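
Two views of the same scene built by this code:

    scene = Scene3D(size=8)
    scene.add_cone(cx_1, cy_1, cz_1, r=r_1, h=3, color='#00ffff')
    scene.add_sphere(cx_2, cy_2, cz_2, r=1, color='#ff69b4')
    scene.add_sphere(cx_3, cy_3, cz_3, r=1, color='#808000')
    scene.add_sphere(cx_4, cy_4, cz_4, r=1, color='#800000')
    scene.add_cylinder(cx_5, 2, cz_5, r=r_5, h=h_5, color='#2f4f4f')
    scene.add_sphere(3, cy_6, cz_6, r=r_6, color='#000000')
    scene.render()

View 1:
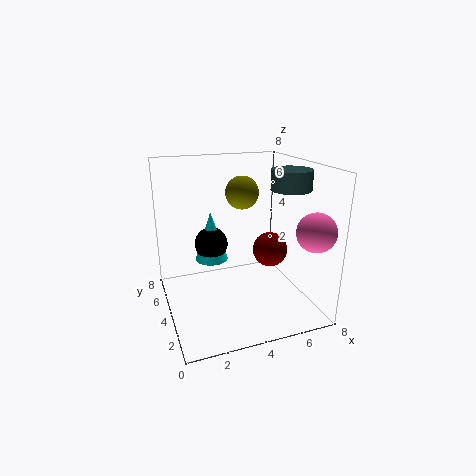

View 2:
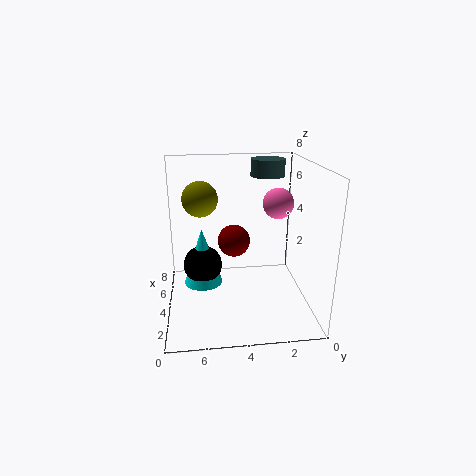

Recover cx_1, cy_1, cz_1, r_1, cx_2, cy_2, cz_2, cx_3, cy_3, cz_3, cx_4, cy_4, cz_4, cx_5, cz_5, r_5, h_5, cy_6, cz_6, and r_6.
cx_1 = 3; cy_1 = 6; cz_1 = 2; r_1 = 1; cx_2 = 7; cy_2 = 1; cz_2 = 5; cx_3 = 5; cy_3 = 6; cz_3 = 6; cx_4 = 6; cy_4 = 4; cz_4 = 3; cx_5 = 6; cz_5 = 7; r_5 = 1; h_5 = 1; cy_6 = 6; cz_6 = 3; r_6 = 1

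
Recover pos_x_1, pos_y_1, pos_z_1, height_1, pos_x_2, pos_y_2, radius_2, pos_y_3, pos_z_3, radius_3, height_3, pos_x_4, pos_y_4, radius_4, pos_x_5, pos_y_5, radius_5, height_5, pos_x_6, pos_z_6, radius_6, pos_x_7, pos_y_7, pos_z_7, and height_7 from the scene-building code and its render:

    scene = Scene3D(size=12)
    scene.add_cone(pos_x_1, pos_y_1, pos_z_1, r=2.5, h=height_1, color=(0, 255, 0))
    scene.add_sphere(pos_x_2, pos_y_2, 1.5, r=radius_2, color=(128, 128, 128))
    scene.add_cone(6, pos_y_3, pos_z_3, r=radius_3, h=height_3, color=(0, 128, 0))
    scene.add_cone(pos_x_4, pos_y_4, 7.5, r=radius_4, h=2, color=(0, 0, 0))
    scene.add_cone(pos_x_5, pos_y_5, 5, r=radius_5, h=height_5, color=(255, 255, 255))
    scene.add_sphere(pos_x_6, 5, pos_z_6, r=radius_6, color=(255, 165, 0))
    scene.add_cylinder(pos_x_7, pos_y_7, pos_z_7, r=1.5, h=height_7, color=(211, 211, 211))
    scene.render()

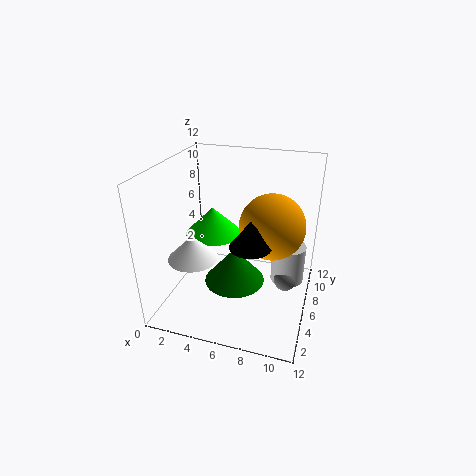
pos_x_1 = 3, pos_y_1 = 8, pos_z_1 = 5, height_1 = 2.5, pos_x_2 = 10, pos_y_2 = 7.5, radius_2 = 1, pos_y_3 = 5, pos_z_3 = 2.5, radius_3 = 2.5, height_3 = 3, pos_x_4 = 8, pos_y_4 = 2.5, radius_4 = 1.5, pos_x_5 = 3, pos_y_5 = 3.5, radius_5 = 2, height_5 = 2, pos_x_6 = 9, pos_z_6 = 8, radius_6 = 2.5, pos_x_7 = 10, pos_y_7 = 8.5, pos_z_7 = 1, height_7 = 3.5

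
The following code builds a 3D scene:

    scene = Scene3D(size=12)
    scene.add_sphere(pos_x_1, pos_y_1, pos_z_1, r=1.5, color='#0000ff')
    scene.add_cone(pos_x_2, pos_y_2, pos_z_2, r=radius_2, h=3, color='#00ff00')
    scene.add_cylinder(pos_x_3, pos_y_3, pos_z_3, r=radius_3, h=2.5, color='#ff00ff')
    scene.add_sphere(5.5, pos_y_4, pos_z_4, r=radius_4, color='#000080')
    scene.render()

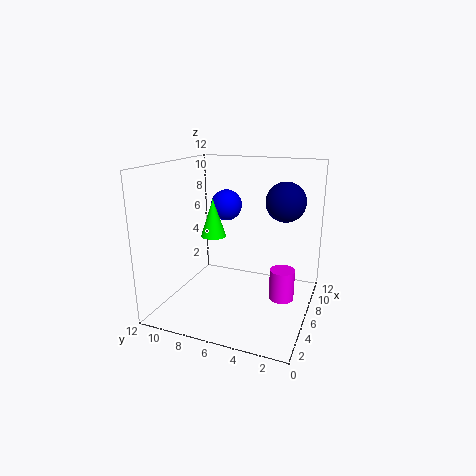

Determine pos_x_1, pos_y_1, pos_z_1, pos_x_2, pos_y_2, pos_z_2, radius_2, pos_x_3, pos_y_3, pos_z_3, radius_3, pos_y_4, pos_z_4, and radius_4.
pos_x_1 = 10.5; pos_y_1 = 9; pos_z_1 = 7.5; pos_x_2 = 4.5; pos_y_2 = 7.5; pos_z_2 = 6.5; radius_2 = 1; pos_x_3 = 5.5; pos_y_3 = 2; pos_z_3 = 1.5; radius_3 = 1; pos_y_4 = 2; pos_z_4 = 9.5; radius_4 = 1.5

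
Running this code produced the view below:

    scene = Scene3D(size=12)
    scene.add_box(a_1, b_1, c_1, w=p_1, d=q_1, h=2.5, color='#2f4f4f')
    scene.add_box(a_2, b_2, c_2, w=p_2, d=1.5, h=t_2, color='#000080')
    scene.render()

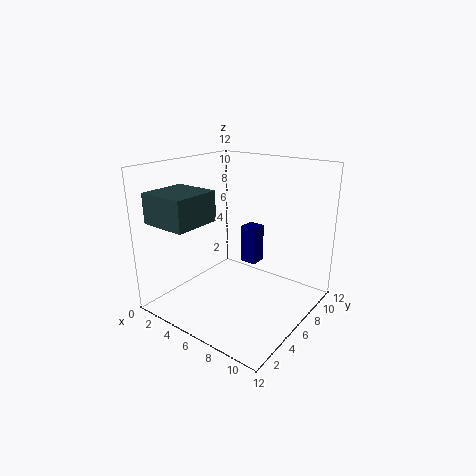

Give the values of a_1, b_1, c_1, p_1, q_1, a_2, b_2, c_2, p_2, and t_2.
a_1 = 0.5, b_1 = 1, c_1 = 7.5, p_1 = 4, q_1 = 4, a_2 = 4.5, b_2 = 8.5, c_2 = 2.5, p_2 = 1.5, t_2 = 3.5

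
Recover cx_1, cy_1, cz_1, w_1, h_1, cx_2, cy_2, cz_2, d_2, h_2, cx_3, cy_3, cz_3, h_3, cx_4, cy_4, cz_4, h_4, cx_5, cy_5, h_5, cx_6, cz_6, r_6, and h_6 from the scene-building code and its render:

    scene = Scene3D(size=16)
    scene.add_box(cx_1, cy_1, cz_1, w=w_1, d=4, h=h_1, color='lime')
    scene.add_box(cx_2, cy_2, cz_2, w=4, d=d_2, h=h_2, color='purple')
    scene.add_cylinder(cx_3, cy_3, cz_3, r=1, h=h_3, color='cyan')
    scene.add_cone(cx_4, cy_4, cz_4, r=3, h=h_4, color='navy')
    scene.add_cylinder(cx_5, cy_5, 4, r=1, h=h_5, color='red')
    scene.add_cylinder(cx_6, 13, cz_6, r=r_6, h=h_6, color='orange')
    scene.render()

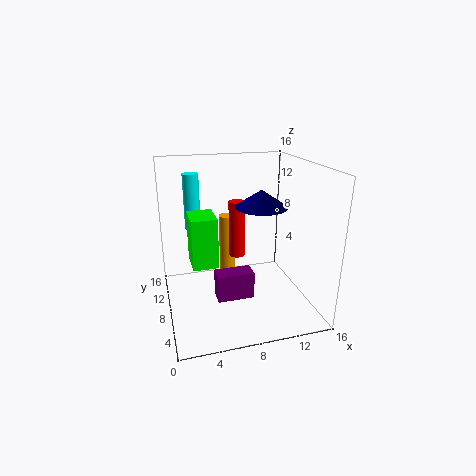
cx_1 = 3
cy_1 = 9
cz_1 = 4
w_1 = 3
h_1 = 6
cx_2 = 5
cy_2 = 5
cz_2 = 2
d_2 = 2
h_2 = 3
cx_3 = 4
cy_3 = 15
cz_3 = 7
h_3 = 7
cx_4 = 11
cy_4 = 9
cz_4 = 11
h_4 = 2
cx_5 = 9
cy_5 = 12
h_5 = 7
cx_6 = 8
cz_6 = 1
r_6 = 1
h_6 = 8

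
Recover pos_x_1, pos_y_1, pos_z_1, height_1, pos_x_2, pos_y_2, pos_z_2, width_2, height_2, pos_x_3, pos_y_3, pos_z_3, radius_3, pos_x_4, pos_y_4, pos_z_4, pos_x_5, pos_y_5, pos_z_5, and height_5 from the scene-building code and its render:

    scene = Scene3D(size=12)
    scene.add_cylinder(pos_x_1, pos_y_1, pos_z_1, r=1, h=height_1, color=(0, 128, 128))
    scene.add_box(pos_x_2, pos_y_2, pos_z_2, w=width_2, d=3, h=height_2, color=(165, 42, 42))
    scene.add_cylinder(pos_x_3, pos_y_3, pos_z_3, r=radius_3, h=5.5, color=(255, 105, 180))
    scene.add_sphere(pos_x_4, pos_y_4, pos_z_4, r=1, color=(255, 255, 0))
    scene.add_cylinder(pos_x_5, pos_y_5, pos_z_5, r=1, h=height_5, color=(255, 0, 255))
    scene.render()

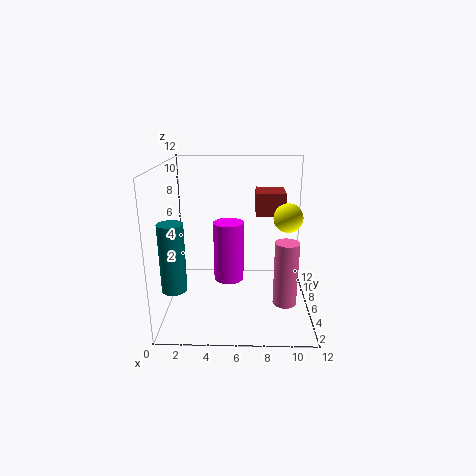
pos_x_1 = 1
pos_y_1 = 3.5
pos_z_1 = 2.5
height_1 = 5.5
pos_x_2 = 7.5
pos_y_2 = 7
pos_z_2 = 7.5
width_2 = 2.5
height_2 = 2
pos_x_3 = 10
pos_y_3 = 5
pos_z_3 = 0.5
radius_3 = 1
pos_x_4 = 9.5
pos_y_4 = 2
pos_z_4 = 9
pos_x_5 = 5.5
pos_y_5 = 1
pos_z_5 = 5
height_5 = 4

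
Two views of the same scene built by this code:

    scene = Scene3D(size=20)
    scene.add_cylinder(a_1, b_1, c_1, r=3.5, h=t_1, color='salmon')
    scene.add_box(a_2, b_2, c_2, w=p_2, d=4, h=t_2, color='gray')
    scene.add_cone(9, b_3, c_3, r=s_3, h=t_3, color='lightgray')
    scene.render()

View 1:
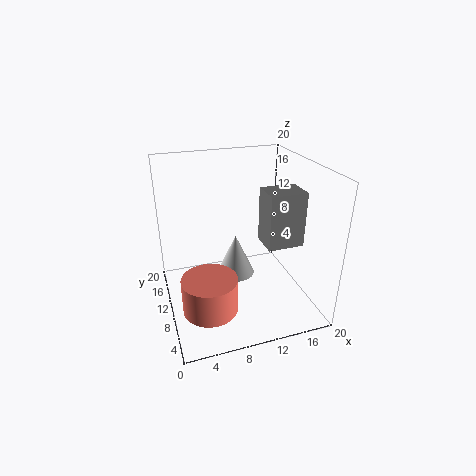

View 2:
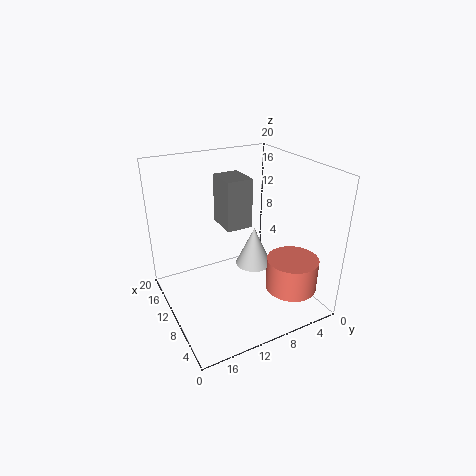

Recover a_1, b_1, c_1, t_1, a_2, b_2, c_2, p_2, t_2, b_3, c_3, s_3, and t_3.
a_1 = 4.5
b_1 = 4.5
c_1 = 3.5
t_1 = 4.5
a_2 = 13
b_2 = 6
c_2 = 9.5
p_2 = 5
t_2 = 7.5
b_3 = 8
c_3 = 6
s_3 = 2.5
t_3 = 5.5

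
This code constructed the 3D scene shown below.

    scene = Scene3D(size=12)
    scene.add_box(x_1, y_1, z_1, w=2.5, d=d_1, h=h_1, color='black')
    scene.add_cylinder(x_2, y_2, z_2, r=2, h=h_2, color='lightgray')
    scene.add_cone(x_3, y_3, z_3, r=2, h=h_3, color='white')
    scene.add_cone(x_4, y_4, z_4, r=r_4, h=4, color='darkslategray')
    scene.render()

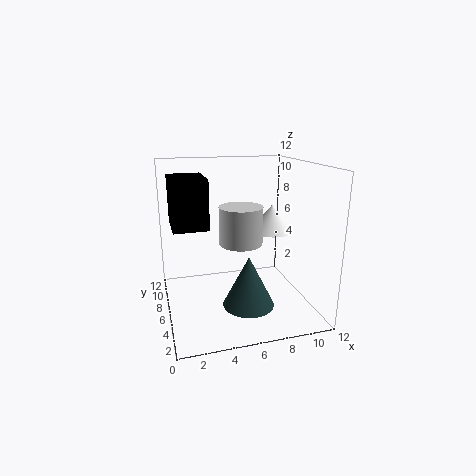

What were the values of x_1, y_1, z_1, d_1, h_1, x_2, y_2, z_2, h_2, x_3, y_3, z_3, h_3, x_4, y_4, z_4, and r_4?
x_1 = 0.5, y_1 = 2.5, z_1 = 8, d_1 = 3.5, h_1 = 3.5, x_2 = 7, y_2 = 8.5, z_2 = 4.5, h_2 = 3.5, x_3 = 10, y_3 = 8.5, z_3 = 5.5, h_3 = 2.5, x_4 = 6, y_4 = 3, z_4 = 1.5, r_4 = 2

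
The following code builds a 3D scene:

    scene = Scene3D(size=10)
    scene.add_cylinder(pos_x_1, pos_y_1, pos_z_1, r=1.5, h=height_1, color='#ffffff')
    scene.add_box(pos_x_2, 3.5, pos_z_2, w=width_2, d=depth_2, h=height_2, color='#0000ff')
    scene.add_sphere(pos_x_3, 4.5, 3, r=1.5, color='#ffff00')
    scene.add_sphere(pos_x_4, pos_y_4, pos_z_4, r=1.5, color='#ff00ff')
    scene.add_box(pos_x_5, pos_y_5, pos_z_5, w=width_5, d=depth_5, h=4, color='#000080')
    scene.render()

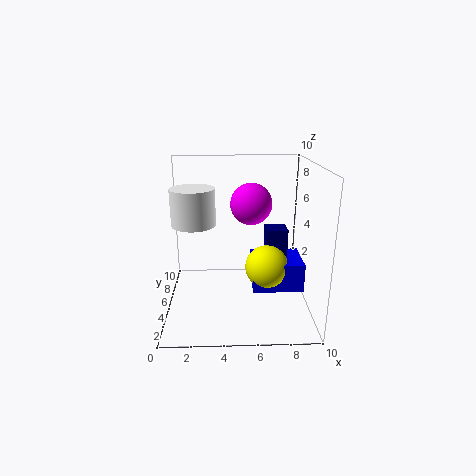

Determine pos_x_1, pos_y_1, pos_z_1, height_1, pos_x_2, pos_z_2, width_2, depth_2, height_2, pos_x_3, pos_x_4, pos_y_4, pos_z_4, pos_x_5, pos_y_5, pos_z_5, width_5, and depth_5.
pos_x_1 = 2
pos_y_1 = 5
pos_z_1 = 6
height_1 = 2.5
pos_x_2 = 6
pos_z_2 = 1.5
width_2 = 3.5
depth_2 = 3
height_2 = 2
pos_x_3 = 7
pos_x_4 = 6
pos_y_4 = 6.5
pos_z_4 = 7
pos_x_5 = 7
pos_y_5 = 5
pos_z_5 = 1.5
width_5 = 1.5
depth_5 = 1.5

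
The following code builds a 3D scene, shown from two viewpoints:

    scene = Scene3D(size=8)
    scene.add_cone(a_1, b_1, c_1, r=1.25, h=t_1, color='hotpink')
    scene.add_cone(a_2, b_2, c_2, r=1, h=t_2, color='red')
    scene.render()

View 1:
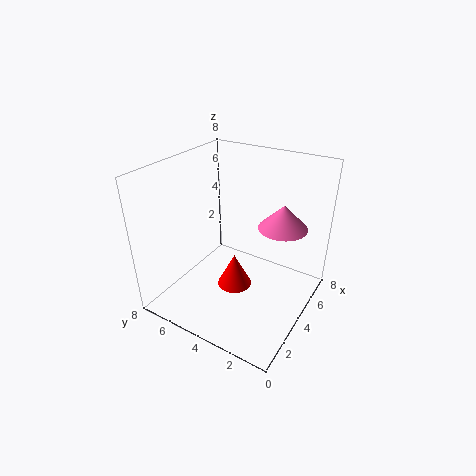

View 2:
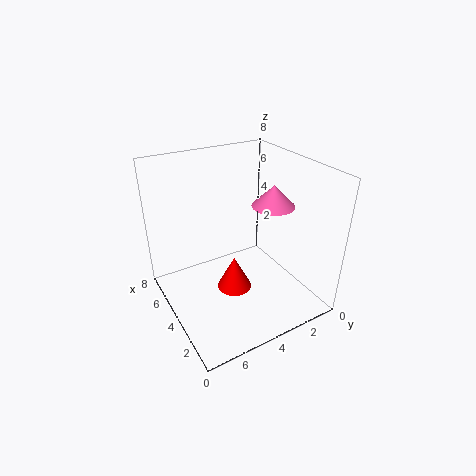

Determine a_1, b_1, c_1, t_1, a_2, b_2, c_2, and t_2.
a_1 = 4.25, b_1 = 1.5, c_1 = 5.25, t_1 = 1.25, a_2 = 4, b_2 = 4.25, c_2 = 0.75, t_2 = 2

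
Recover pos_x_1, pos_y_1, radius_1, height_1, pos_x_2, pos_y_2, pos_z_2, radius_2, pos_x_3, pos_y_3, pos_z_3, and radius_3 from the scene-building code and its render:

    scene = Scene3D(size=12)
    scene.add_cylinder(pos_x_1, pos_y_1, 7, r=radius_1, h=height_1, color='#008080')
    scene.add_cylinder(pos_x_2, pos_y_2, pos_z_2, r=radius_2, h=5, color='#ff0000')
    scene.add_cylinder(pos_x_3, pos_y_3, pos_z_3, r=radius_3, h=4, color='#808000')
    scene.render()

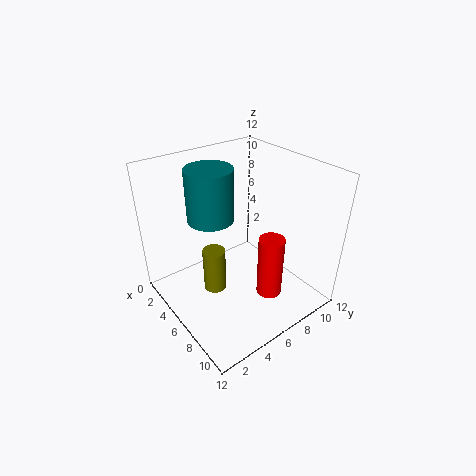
pos_x_1 = 3.5
pos_y_1 = 5
radius_1 = 2
height_1 = 4.5
pos_x_2 = 9.5
pos_y_2 = 6.5
pos_z_2 = 2.5
radius_2 = 1
pos_x_3 = 4.5
pos_y_3 = 4.5
pos_z_3 = 0.5
radius_3 = 1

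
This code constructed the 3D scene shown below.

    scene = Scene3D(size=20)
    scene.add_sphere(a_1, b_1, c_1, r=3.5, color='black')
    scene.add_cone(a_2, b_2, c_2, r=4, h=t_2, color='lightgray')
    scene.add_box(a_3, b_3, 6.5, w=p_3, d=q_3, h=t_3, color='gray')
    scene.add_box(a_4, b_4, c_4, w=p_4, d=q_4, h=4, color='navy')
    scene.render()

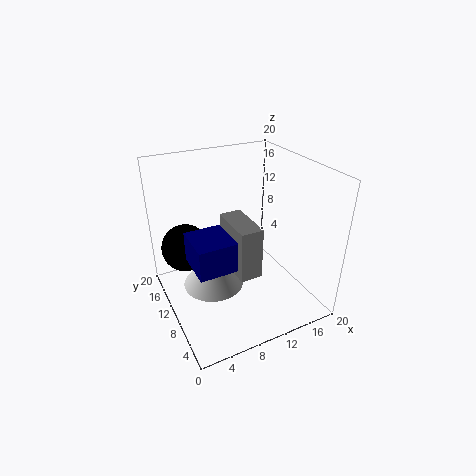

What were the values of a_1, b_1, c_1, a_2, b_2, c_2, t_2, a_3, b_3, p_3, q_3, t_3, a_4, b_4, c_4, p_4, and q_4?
a_1 = 4; b_1 = 15.5; c_1 = 7; a_2 = 5.5; b_2 = 8.5; c_2 = 5; t_2 = 5.5; a_3 = 8; b_3 = 5; p_3 = 3; q_3 = 6.5; t_3 = 7; a_4 = 2.5; b_4 = 5; c_4 = 8.5; p_4 = 5; q_4 = 5.5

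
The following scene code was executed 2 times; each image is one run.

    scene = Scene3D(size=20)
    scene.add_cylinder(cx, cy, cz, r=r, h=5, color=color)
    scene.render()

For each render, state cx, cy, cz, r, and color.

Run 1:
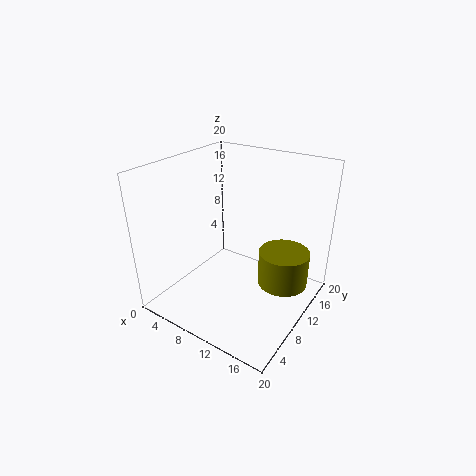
cx = 16, cy = 12.5, cz = 3.5, r = 3.5, color = 'olive'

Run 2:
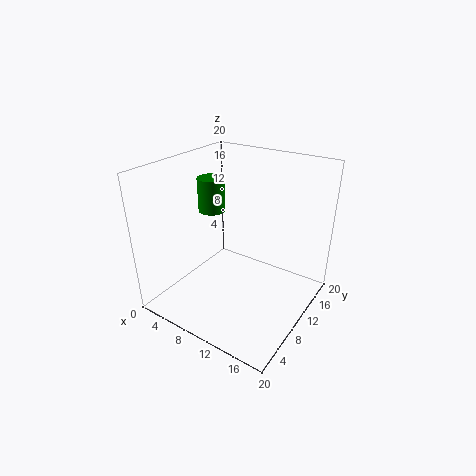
cx = 4, cy = 12, cz = 12, r = 2, color = 'green'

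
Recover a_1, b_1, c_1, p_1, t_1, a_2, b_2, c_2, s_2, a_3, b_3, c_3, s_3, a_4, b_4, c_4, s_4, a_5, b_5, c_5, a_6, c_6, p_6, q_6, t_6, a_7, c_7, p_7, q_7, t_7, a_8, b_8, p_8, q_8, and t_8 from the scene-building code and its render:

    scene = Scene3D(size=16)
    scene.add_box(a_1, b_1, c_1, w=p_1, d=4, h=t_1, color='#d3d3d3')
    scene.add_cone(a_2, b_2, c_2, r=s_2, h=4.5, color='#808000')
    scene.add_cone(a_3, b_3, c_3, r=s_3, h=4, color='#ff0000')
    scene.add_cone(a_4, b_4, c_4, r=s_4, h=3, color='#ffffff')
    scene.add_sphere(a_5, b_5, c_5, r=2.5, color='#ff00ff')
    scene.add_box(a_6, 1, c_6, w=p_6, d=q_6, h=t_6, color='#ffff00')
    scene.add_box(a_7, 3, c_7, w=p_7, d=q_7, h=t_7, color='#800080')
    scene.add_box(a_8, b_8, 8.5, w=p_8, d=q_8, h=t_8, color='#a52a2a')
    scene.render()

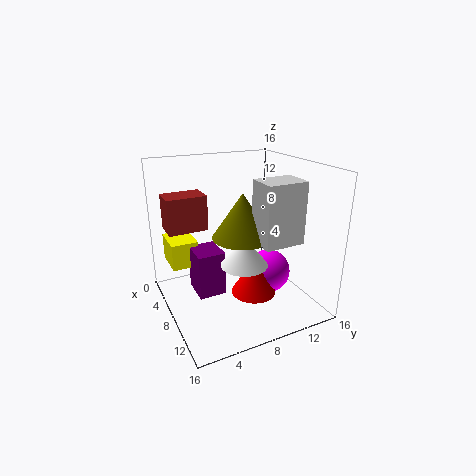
a_1 = 12
b_1 = 7.5
c_1 = 9.5
p_1 = 3
t_1 = 6
a_2 = 11
b_2 = 7
c_2 = 9.5
s_2 = 3
a_3 = 10
b_3 = 9
c_3 = 2
s_3 = 2.5
a_4 = 10.5
b_4 = 7.5
c_4 = 6
s_4 = 2.5
a_5 = 9
b_5 = 11.5
c_5 = 3.5
a_6 = 2
c_6 = 4.5
p_6 = 4
q_6 = 3
t_6 = 3
a_7 = 5.5
c_7 = 2
p_7 = 3.5
q_7 = 3
t_7 = 5
a_8 = 2.5
b_8 = 1
p_8 = 3
q_8 = 4.5
t_8 = 4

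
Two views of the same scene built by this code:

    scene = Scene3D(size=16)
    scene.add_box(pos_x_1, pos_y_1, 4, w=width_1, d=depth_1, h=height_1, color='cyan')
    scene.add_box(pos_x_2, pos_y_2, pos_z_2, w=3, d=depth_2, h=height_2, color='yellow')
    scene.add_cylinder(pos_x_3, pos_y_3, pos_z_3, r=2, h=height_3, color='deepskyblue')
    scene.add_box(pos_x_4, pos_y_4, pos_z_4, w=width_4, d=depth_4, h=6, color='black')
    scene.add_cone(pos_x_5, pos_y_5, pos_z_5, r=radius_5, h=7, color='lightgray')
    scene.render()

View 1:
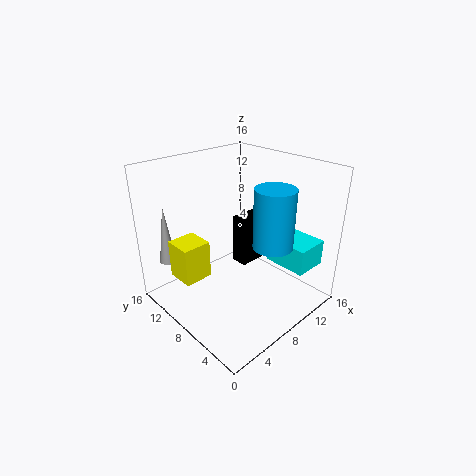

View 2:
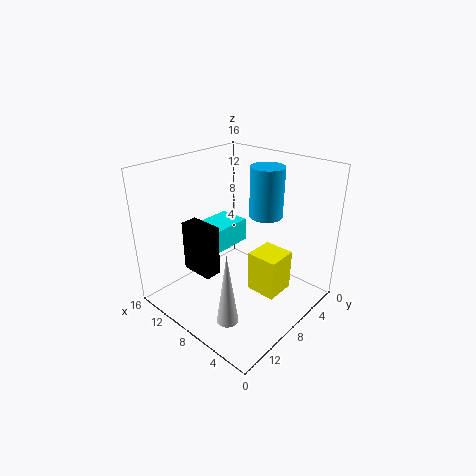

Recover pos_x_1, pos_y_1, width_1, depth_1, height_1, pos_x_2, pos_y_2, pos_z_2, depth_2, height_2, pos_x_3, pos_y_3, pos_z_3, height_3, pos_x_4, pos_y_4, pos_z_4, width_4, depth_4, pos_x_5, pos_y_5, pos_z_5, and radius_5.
pos_x_1 = 12
pos_y_1 = 2
width_1 = 4
depth_1 = 5
height_1 = 3
pos_x_2 = 1
pos_y_2 = 8
pos_z_2 = 5
depth_2 = 3
height_2 = 4
pos_x_3 = 8
pos_y_3 = 3
pos_z_3 = 9
height_3 = 6
pos_x_4 = 10
pos_y_4 = 9
pos_z_4 = 3
width_4 = 4
depth_4 = 2
pos_x_5 = 3
pos_y_5 = 15
pos_z_5 = 4
radius_5 = 1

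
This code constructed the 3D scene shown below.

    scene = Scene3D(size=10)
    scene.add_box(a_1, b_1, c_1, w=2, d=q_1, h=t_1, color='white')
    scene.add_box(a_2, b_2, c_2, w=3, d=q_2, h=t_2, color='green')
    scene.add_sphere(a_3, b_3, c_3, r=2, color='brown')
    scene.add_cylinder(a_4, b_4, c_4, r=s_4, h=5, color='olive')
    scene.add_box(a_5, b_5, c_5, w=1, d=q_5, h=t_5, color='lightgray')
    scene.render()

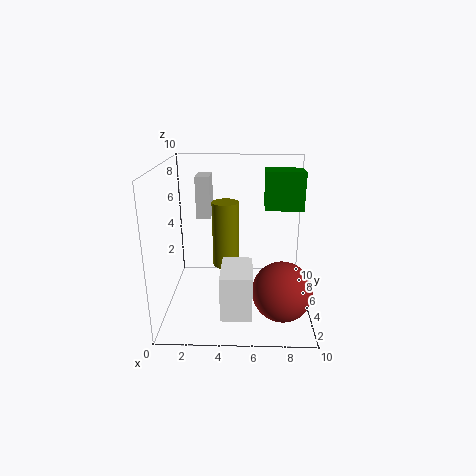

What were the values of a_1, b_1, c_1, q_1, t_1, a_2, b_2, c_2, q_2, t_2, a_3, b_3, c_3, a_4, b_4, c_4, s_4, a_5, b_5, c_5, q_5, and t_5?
a_1 = 4
b_1 = 1
c_1 = 1
q_1 = 3
t_1 = 3
a_2 = 7
b_2 = 8
c_2 = 6
q_2 = 2
t_2 = 3
a_3 = 8
b_3 = 3
c_3 = 2
a_4 = 4
b_4 = 7
c_4 = 2
s_4 = 1
a_5 = 2
b_5 = 6
c_5 = 6
q_5 = 2
t_5 = 3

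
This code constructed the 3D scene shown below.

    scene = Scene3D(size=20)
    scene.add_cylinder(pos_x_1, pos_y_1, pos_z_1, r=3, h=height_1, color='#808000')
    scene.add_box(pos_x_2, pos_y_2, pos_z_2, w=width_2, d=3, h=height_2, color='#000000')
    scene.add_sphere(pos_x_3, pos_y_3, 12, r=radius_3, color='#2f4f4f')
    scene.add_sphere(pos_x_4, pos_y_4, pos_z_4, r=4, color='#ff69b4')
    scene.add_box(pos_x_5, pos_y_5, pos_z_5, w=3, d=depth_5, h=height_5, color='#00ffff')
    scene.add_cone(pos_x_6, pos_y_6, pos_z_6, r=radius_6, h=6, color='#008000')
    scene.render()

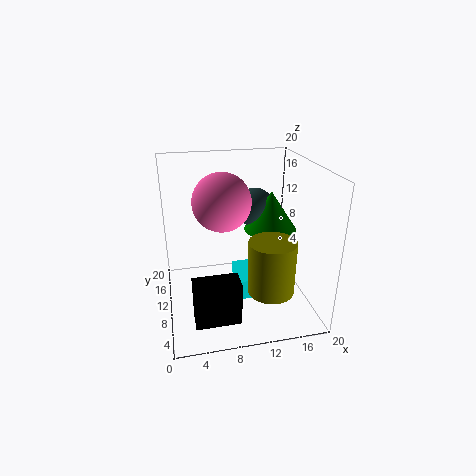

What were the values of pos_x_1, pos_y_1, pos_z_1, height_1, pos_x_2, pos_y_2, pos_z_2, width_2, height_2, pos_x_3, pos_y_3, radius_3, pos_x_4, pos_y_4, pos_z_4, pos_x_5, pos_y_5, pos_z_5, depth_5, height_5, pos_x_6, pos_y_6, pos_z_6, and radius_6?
pos_x_1 = 13, pos_y_1 = 4, pos_z_1 = 5, height_1 = 7, pos_x_2 = 3, pos_y_2 = 3, pos_z_2 = 1, width_2 = 6, height_2 = 6, pos_x_3 = 14, pos_y_3 = 16, radius_3 = 3, pos_x_4 = 8, pos_y_4 = 11, pos_z_4 = 15, pos_x_5 = 10, pos_y_5 = 8, pos_z_5 = 1, depth_5 = 6, height_5 = 3, pos_x_6 = 16, pos_y_6 = 14, pos_z_6 = 9, radius_6 = 4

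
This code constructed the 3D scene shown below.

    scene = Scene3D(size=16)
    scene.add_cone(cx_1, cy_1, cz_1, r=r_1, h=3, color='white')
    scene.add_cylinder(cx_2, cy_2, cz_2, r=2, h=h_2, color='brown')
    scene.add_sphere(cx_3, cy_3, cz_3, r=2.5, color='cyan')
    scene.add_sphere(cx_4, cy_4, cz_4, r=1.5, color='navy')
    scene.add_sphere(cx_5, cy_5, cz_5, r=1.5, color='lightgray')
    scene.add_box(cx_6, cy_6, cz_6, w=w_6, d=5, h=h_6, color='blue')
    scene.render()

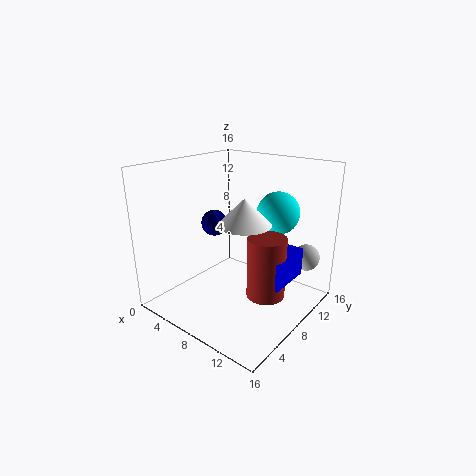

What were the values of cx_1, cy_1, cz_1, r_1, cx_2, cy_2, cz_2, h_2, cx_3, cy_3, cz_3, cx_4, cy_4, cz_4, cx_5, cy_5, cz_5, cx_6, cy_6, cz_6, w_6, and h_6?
cx_1 = 8.5; cy_1 = 8.5; cz_1 = 9.5; r_1 = 3; cx_2 = 12.5; cy_2 = 7; cz_2 = 3; h_2 = 6.5; cx_3 = 10; cy_3 = 13; cz_3 = 10; cx_4 = 4.5; cy_4 = 8; cz_4 = 9; cx_5 = 14; cy_5 = 13; cz_5 = 5.5; cx_6 = 12; cy_6 = 6; cz_6 = 4.5; w_6 = 2.5; h_6 = 3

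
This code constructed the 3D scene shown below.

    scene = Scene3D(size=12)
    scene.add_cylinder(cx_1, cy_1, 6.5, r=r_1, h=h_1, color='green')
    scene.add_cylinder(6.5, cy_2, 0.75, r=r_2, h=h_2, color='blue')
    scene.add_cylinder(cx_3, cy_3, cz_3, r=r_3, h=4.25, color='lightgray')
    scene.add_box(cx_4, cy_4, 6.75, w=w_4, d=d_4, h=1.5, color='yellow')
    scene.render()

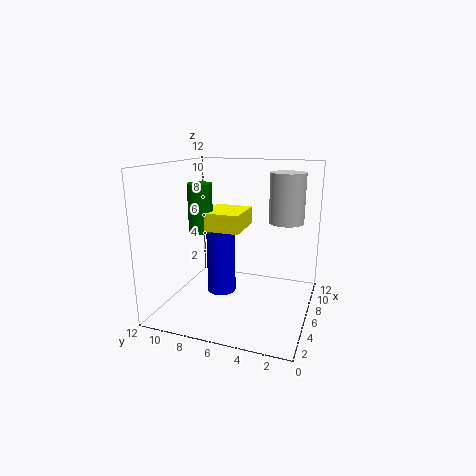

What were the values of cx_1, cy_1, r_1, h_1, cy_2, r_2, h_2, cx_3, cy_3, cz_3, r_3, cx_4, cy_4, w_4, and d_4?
cx_1 = 5.25, cy_1 = 9, r_1 = 1, h_1 = 4, cy_2 = 7.75, r_2 = 1.25, h_2 = 6, cx_3 = 8.5, cy_3 = 2.5, cz_3 = 7, r_3 = 1.5, cx_4 = 4.5, cy_4 = 5.5, w_4 = 3.75, d_4 = 3.25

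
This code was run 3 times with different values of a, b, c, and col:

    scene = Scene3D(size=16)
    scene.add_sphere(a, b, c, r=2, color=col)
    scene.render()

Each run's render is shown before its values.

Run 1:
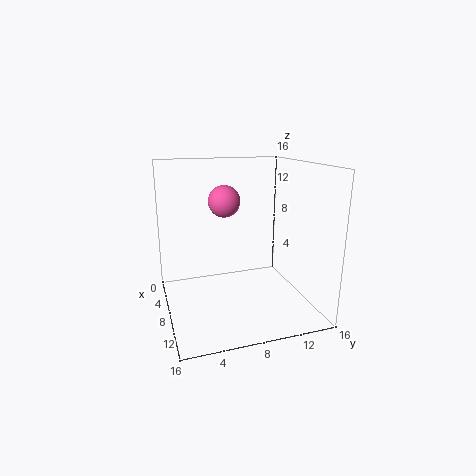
a = 2.5, b = 8, c = 11, col = 'hotpink'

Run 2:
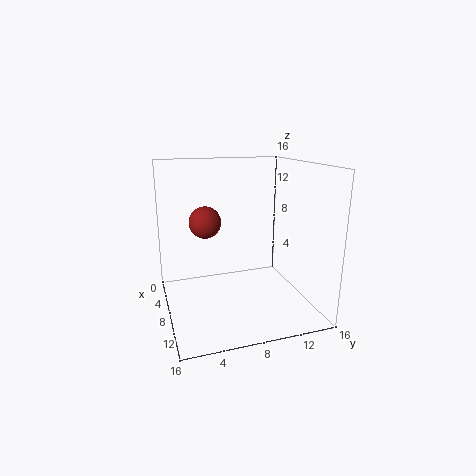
a = 2.5, b = 5.5, c = 8.5, col = 'brown'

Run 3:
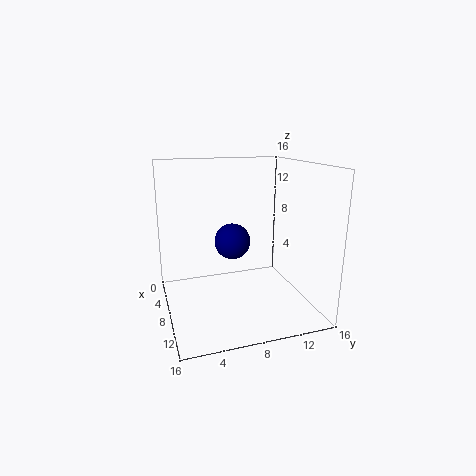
a = 7.5, b = 7.5, c = 7.5, col = 'navy'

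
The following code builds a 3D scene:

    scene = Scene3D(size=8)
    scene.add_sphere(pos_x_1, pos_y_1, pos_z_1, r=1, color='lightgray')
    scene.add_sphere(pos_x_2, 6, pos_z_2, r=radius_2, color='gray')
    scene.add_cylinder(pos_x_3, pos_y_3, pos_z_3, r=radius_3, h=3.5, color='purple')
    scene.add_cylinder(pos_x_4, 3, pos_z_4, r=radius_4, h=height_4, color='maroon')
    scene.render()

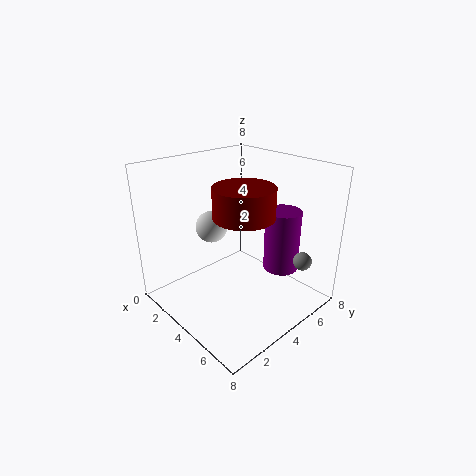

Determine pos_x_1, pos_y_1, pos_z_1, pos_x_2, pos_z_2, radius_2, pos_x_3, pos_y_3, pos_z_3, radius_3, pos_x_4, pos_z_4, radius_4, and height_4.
pos_x_1 = 1; pos_y_1 = 4.5; pos_z_1 = 3.5; pos_x_2 = 7; pos_z_2 = 3; radius_2 = 0.5; pos_x_3 = 5.5; pos_y_3 = 6; pos_z_3 = 2; radius_3 = 1; pos_x_4 = 5.5; pos_z_4 = 6; radius_4 = 1.5; height_4 = 1.5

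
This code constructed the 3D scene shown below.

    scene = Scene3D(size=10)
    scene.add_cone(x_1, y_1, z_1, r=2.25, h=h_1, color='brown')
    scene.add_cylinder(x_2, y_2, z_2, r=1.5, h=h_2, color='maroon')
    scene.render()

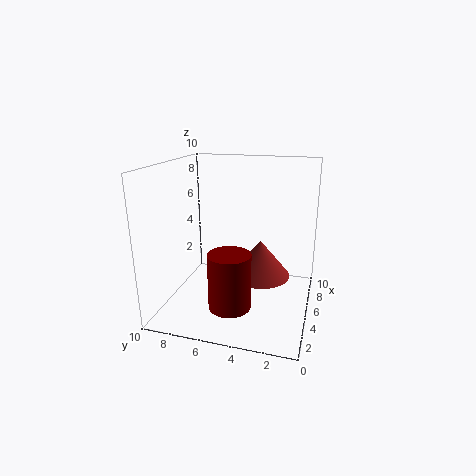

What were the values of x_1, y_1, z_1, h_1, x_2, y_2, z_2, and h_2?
x_1 = 6.75, y_1 = 3.75, z_1 = 1.5, h_1 = 2.75, x_2 = 3.75, y_2 = 5.25, z_2 = 0.25, h_2 = 4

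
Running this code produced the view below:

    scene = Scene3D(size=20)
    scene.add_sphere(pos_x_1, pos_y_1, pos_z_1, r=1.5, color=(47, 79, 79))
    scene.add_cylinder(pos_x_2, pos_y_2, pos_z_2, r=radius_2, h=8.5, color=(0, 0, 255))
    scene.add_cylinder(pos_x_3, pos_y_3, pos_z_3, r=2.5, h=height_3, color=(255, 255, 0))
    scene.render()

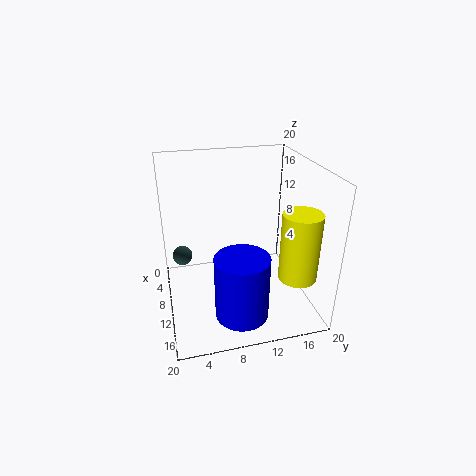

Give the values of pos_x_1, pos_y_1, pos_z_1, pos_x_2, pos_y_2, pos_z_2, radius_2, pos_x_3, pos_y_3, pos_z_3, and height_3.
pos_x_1 = 4.5; pos_y_1 = 2.5; pos_z_1 = 5; pos_x_2 = 16; pos_y_2 = 9; pos_z_2 = 2; radius_2 = 3.5; pos_x_3 = 16; pos_y_3 = 16.5; pos_z_3 = 6.5; height_3 = 9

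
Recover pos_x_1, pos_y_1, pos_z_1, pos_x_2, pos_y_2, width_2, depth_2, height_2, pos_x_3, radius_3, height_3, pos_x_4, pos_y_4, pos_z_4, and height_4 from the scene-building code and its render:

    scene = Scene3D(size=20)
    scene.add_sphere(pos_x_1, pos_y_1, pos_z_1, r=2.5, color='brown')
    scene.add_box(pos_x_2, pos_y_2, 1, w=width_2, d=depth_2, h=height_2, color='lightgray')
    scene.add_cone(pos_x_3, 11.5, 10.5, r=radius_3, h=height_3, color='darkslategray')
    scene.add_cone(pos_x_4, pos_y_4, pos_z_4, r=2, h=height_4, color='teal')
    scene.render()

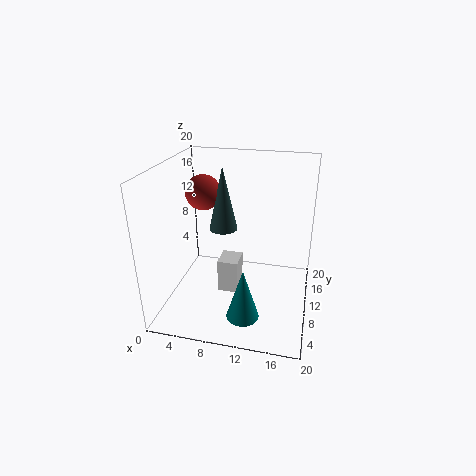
pos_x_1 = 4.5, pos_y_1 = 12, pos_z_1 = 15.5, pos_x_2 = 7, pos_y_2 = 9.5, width_2 = 3, depth_2 = 3.5, height_2 = 5, pos_x_3 = 7.5, radius_3 = 2, height_3 = 9, pos_x_4 = 12.5, pos_y_4 = 2, pos_z_4 = 3.5, height_4 = 6.5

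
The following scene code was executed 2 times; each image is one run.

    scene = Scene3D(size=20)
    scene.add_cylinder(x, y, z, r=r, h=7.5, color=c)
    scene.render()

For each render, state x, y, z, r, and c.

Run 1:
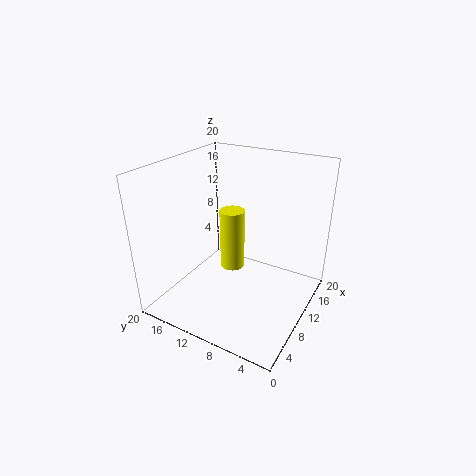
x = 6
y = 8.5
z = 8.5
r = 1.5
c = 'yellow'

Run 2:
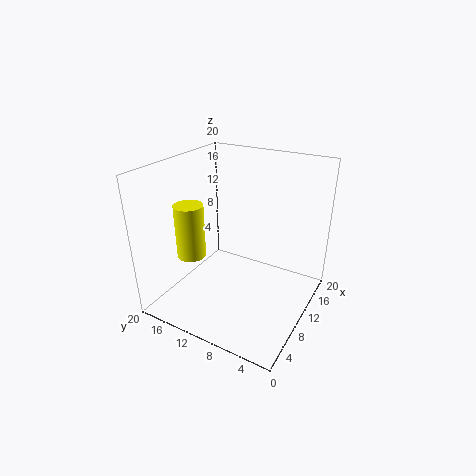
x = 6.5
y = 15.5
z = 7.5
r = 2
c = 'yellow'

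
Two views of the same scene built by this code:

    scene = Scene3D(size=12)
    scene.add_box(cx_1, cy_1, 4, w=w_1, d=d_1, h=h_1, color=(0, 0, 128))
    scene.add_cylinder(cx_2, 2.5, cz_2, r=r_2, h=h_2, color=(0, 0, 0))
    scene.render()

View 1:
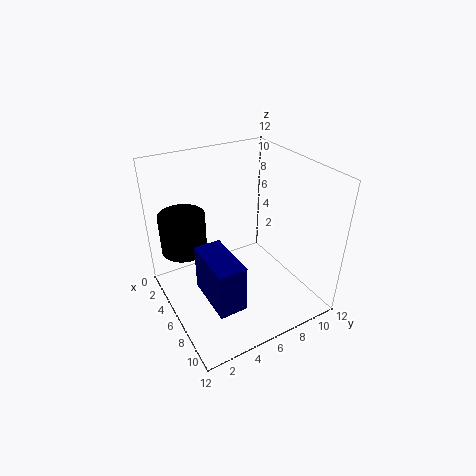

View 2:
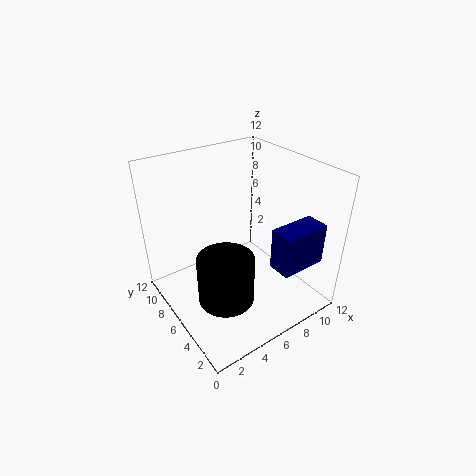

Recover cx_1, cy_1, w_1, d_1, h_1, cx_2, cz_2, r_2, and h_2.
cx_1 = 7.5; cy_1 = 1.5; w_1 = 4; d_1 = 2; h_1 = 3.5; cx_2 = 2.5; cz_2 = 4; r_2 = 2; h_2 = 3.5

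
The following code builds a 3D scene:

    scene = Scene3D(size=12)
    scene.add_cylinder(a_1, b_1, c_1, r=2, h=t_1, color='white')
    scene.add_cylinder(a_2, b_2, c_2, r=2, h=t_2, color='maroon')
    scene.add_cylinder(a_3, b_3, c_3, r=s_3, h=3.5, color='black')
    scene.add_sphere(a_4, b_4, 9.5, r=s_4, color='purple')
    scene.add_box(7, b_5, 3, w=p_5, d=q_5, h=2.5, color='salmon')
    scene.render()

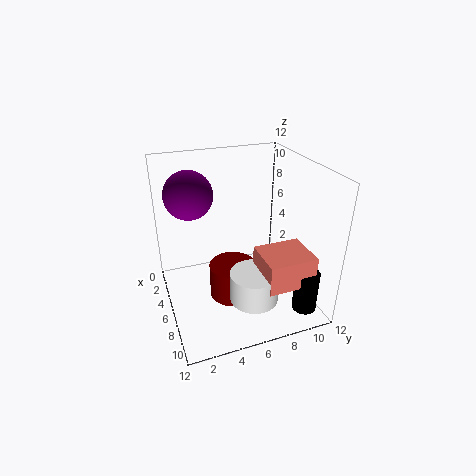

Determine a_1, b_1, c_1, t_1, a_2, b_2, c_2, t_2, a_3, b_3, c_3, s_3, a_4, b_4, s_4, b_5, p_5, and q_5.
a_1 = 8.5
b_1 = 6.5
c_1 = 1.5
t_1 = 2.5
a_2 = 6
b_2 = 5.5
c_2 = 0.5
t_2 = 3
a_3 = 10
b_3 = 10.5
c_3 = 0.5
s_3 = 1
a_4 = 4
b_4 = 2.5
s_4 = 2
b_5 = 7
p_5 = 3.5
q_5 = 4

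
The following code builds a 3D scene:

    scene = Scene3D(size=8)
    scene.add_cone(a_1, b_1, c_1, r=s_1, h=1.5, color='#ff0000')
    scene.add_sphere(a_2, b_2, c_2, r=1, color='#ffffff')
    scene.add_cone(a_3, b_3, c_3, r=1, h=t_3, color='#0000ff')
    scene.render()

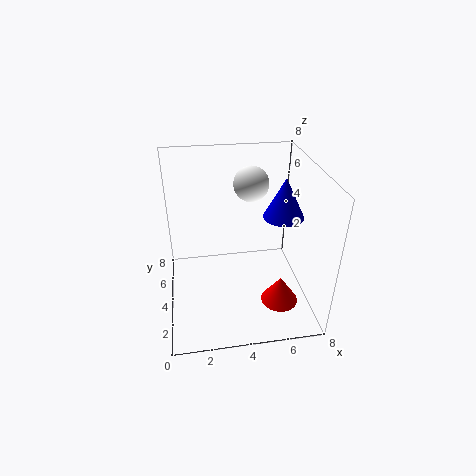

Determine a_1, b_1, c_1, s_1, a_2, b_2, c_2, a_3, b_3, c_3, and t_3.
a_1 = 6, b_1 = 2, c_1 = 1, s_1 = 1, a_2 = 5, b_2 = 5.5, c_2 = 6.5, a_3 = 6, b_3 = 2.5, c_3 = 6, t_3 = 2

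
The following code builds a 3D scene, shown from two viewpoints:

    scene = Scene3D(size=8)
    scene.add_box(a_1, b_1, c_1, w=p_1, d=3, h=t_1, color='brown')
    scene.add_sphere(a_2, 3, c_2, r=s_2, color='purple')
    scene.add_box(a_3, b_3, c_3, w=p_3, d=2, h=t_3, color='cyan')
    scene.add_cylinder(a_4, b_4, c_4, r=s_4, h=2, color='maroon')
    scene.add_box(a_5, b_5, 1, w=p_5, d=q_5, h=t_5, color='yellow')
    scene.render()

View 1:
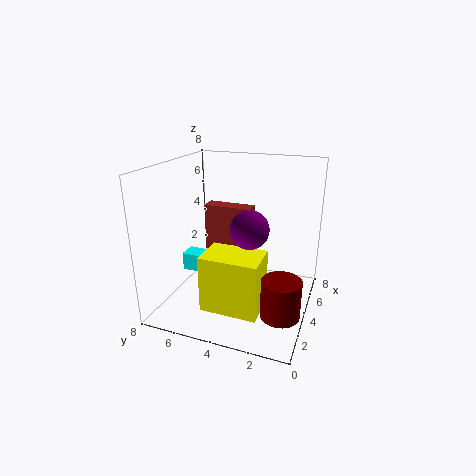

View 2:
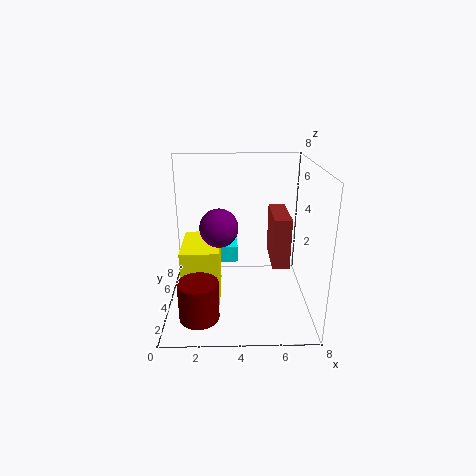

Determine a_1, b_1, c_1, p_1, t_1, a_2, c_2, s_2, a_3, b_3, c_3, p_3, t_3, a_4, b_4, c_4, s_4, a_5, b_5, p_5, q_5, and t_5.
a_1 = 6, b_1 = 4, c_1 = 2, p_1 = 1, t_1 = 3, a_2 = 3, c_2 = 5, s_2 = 1, a_3 = 3, b_3 = 5, c_3 = 2, p_3 = 1, t_3 = 1, a_4 = 2, b_4 = 1, c_4 = 1, s_4 = 1, a_5 = 1, b_5 = 2, p_5 = 2, q_5 = 3, t_5 = 3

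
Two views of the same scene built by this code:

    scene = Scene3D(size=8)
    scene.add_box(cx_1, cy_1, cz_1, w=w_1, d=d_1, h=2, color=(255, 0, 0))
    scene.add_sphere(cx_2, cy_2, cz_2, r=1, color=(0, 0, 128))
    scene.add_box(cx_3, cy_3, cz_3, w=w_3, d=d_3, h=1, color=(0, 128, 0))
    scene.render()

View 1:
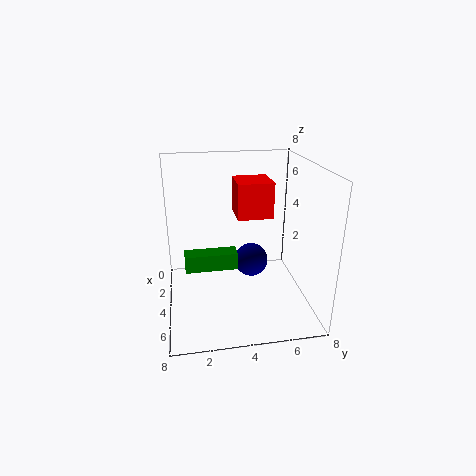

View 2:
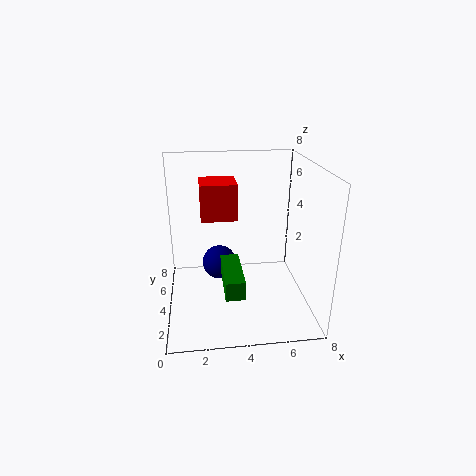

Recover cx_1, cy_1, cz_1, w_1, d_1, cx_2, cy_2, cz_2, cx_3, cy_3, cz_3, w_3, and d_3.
cx_1 = 2, cy_1 = 4, cz_1 = 5, w_1 = 2, d_1 = 2, cx_2 = 3, cy_2 = 5, cz_2 = 2, cx_3 = 3, cy_3 = 1, cz_3 = 2, w_3 = 1, d_3 = 3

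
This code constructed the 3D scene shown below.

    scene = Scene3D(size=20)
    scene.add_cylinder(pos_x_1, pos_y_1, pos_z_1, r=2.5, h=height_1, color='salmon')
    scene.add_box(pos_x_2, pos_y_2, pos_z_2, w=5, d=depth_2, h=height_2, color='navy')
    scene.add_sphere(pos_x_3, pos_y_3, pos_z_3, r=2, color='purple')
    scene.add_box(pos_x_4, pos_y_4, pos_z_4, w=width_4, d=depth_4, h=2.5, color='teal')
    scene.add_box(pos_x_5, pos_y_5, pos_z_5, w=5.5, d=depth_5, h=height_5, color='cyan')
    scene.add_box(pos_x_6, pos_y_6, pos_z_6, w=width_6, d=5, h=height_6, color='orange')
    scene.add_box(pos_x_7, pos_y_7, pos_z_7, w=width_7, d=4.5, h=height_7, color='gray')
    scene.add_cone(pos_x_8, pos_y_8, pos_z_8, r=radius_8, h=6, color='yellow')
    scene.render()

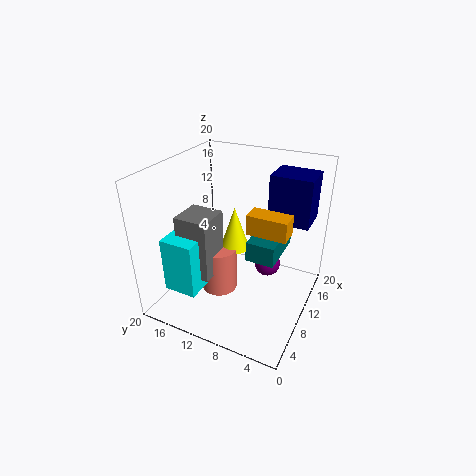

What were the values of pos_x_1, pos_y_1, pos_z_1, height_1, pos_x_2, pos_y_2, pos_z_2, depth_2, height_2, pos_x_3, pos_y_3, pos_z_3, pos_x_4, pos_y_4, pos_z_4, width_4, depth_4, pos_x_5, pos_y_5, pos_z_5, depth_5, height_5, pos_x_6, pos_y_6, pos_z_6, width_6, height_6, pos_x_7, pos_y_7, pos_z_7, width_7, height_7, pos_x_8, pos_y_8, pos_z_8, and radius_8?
pos_x_1 = 8; pos_y_1 = 12; pos_z_1 = 2.5; height_1 = 6.5; pos_x_2 = 14.5; pos_y_2 = 1.5; pos_z_2 = 11; depth_2 = 6; height_2 = 7; pos_x_3 = 15.5; pos_y_3 = 7.5; pos_z_3 = 3; pos_x_4 = 5; pos_y_4 = 3; pos_z_4 = 10.5; width_4 = 6.5; depth_4 = 3.5; pos_x_5 = 2; pos_y_5 = 12.5; pos_z_5 = 4.5; depth_5 = 4.5; height_5 = 7.5; pos_x_6 = 6; pos_y_6 = 2; pos_z_6 = 13.5; width_6 = 2.5; height_6 = 2.5; pos_x_7 = 4; pos_y_7 = 11.5; pos_z_7 = 6; width_7 = 4.5; height_7 = 8.5; pos_x_8 = 10; pos_y_8 = 10.5; pos_z_8 = 8.5; radius_8 = 2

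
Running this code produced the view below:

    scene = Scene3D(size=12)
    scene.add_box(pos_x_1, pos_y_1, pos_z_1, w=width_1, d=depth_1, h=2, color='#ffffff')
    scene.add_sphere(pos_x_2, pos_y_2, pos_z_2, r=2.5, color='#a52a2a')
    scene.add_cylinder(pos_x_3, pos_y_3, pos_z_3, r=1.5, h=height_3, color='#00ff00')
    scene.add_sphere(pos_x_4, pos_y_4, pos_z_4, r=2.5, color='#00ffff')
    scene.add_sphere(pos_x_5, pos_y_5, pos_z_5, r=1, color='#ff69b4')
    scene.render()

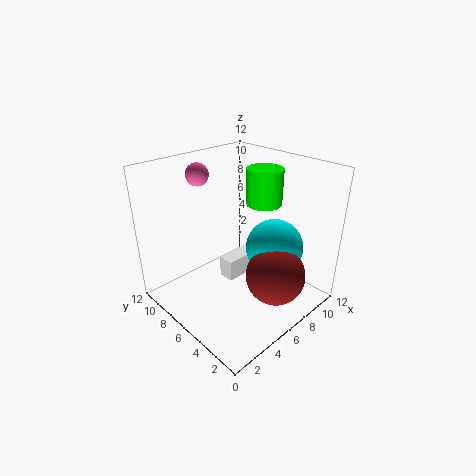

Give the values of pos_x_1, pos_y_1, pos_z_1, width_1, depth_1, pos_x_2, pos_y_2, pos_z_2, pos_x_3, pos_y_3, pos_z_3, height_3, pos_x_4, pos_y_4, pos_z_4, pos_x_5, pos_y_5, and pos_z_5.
pos_x_1 = 6.5, pos_y_1 = 7.5, pos_z_1 = 0.5, width_1 = 4, depth_1 = 1.5, pos_x_2 = 7.5, pos_y_2 = 3, pos_z_2 = 3, pos_x_3 = 8.5, pos_y_3 = 5.5, pos_z_3 = 8.5, height_3 = 3, pos_x_4 = 9, pos_y_4 = 4.5, pos_z_4 = 4.5, pos_x_5 = 5.5, pos_y_5 = 10.5, pos_z_5 = 10.5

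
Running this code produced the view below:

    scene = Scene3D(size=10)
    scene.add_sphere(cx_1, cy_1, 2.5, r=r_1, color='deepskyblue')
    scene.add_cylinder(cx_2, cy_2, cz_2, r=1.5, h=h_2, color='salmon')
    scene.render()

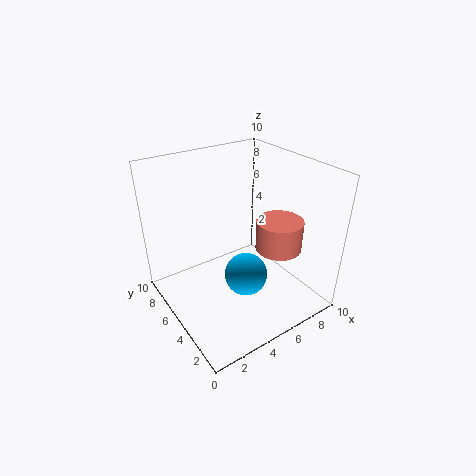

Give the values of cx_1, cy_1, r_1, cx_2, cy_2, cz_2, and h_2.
cx_1 = 5, cy_1 = 4, r_1 = 1.5, cx_2 = 6.5, cy_2 = 2.5, cz_2 = 5, h_2 = 2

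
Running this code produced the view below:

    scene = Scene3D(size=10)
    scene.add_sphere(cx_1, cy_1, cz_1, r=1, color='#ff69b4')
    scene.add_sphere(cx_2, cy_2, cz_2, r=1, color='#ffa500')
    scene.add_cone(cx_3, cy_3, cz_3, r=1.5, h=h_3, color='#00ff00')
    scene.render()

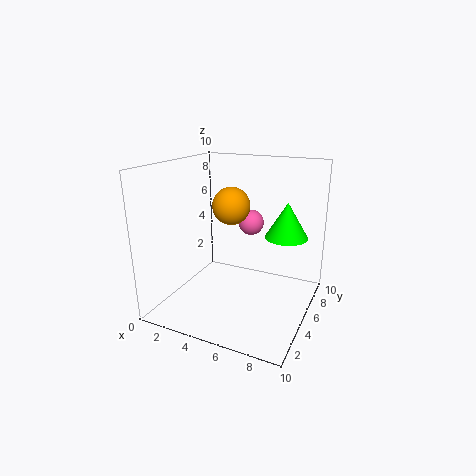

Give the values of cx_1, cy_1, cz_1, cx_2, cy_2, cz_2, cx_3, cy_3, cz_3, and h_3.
cx_1 = 4.5
cy_1 = 8.5
cz_1 = 5
cx_2 = 6.5
cy_2 = 1
cz_2 = 8.5
cx_3 = 8
cy_3 = 6.5
cz_3 = 5
h_3 = 2.5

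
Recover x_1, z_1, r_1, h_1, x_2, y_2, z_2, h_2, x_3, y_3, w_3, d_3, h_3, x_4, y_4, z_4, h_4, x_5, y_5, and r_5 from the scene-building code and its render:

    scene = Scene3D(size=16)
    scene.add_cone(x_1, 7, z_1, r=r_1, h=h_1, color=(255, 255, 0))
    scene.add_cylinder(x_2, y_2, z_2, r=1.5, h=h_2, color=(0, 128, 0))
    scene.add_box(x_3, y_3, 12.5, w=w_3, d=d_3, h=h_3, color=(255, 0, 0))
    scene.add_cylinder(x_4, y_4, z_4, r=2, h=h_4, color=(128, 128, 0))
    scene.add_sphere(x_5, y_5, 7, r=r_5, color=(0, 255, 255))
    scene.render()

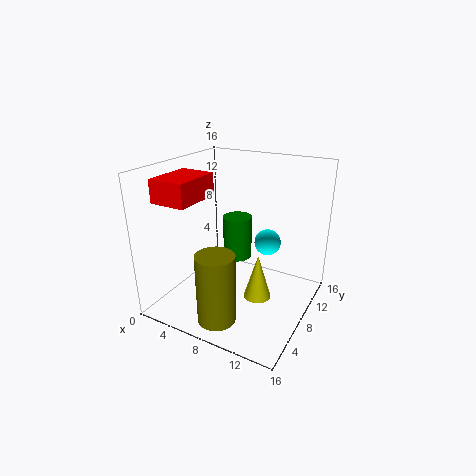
x_1 = 11; z_1 = 2; r_1 = 1.5; h_1 = 5; x_2 = 8.5; y_2 = 7; z_2 = 6.5; h_2 = 4.5; x_3 = 1; y_3 = 2.5; w_3 = 4; d_3 = 5.5; h_3 = 2.5; x_4 = 8.5; y_4 = 2.5; z_4 = 1; h_4 = 7.5; x_5 = 10.5; y_5 = 10.5; r_5 = 1.5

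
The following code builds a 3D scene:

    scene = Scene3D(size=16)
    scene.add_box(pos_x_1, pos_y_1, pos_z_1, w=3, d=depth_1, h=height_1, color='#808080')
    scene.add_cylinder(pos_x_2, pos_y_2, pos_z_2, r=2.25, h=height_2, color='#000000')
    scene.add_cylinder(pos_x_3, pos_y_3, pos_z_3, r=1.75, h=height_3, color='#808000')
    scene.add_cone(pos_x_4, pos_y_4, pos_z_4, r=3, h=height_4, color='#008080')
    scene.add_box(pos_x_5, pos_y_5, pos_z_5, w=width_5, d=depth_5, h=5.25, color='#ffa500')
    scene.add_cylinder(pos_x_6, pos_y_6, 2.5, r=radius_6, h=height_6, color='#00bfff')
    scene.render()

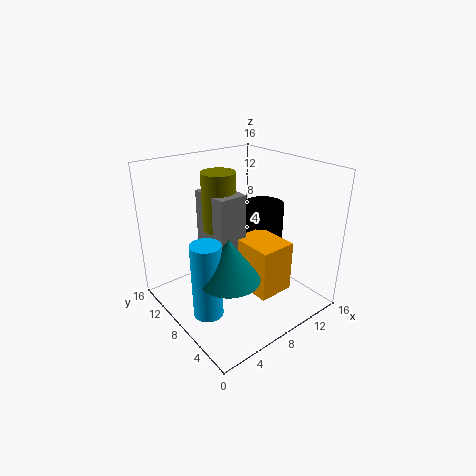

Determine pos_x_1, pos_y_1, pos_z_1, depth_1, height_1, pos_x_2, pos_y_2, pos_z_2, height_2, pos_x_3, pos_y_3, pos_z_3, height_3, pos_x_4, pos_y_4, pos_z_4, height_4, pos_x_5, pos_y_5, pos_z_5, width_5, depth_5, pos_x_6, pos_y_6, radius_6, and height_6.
pos_x_1 = 4.25
pos_y_1 = 5.75
pos_z_1 = 8
depth_1 = 4.5
height_1 = 5.75
pos_x_2 = 11.25
pos_y_2 = 7.5
pos_z_2 = 5
height_2 = 6.5
pos_x_3 = 5.75
pos_y_3 = 8.25
pos_z_3 = 9.75
height_3 = 6
pos_x_4 = 3.75
pos_y_4 = 4
pos_z_4 = 6.5
height_4 = 4.25
pos_x_5 = 6.25
pos_y_5 = 1.75
pos_z_5 = 4
width_5 = 3.75
depth_5 = 4.75
pos_x_6 = 2
pos_y_6 = 5.25
radius_6 = 1.5
height_6 = 7.75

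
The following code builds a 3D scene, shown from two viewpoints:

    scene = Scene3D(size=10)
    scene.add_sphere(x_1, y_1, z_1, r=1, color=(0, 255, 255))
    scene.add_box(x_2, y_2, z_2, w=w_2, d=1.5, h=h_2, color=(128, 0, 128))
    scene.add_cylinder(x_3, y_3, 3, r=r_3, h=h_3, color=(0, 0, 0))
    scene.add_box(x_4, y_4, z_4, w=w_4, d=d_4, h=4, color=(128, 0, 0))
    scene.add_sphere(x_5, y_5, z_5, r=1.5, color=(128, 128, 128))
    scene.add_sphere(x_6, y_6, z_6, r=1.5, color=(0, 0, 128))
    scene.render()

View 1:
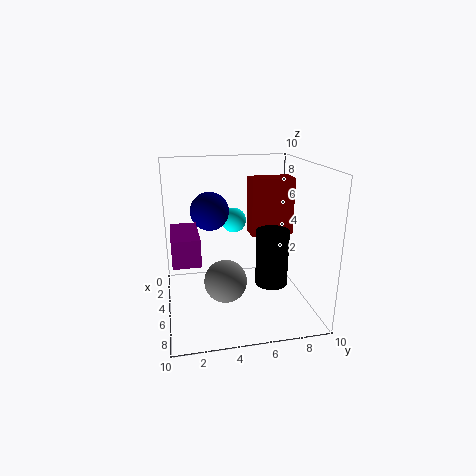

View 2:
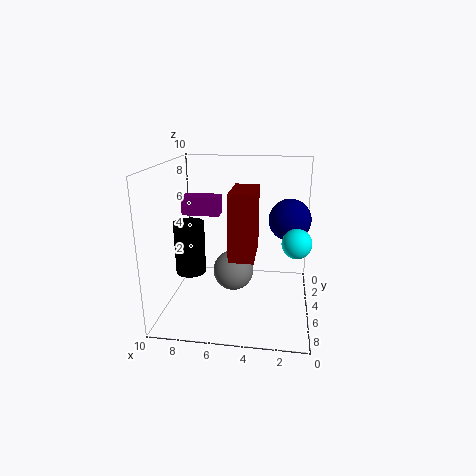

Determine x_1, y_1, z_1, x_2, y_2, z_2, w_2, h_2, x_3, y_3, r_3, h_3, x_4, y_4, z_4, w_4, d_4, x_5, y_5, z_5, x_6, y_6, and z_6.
x_1 = 1; y_1 = 5.5; z_1 = 5; x_2 = 7; y_2 = 0.5; z_2 = 5.5; w_2 = 3; h_2 = 1.5; x_3 = 8; y_3 = 6.5; r_3 = 1; h_3 = 3.5; x_4 = 3.5; y_4 = 6; z_4 = 5; w_4 = 1.5; d_4 = 3; x_5 = 5.5; y_5 = 4; z_5 = 2; x_6 = 1.5; y_6 = 3.5; z_6 = 6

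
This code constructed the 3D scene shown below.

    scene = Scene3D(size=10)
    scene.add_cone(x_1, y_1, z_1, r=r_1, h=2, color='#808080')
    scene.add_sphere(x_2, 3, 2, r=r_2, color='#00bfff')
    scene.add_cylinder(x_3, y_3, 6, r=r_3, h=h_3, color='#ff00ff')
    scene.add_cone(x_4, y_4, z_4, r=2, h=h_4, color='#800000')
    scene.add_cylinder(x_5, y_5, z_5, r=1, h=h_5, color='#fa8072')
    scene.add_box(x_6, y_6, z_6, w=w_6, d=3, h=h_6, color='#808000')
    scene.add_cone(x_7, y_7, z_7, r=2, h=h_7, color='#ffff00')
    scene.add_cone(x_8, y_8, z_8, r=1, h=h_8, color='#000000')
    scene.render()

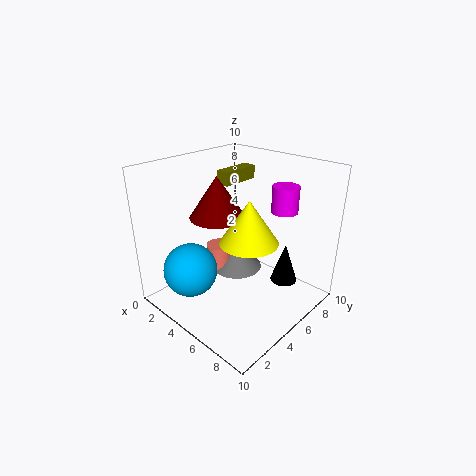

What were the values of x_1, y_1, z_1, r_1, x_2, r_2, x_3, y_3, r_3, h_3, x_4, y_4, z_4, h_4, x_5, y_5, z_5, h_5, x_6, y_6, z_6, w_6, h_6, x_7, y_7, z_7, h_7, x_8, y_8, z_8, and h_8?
x_1 = 3
y_1 = 7
z_1 = 1
r_1 = 2
x_2 = 2
r_2 = 2
x_3 = 6
y_3 = 9
r_3 = 1
h_3 = 2
x_4 = 3
y_4 = 5
z_4 = 6
h_4 = 3
x_5 = 2
y_5 = 6
z_5 = 1
h_5 = 2
x_6 = 2
y_6 = 6
z_6 = 8
w_6 = 1
h_6 = 1
x_7 = 6
y_7 = 5
z_7 = 5
h_7 = 3
x_8 = 7
y_8 = 8
z_8 = 1
h_8 = 3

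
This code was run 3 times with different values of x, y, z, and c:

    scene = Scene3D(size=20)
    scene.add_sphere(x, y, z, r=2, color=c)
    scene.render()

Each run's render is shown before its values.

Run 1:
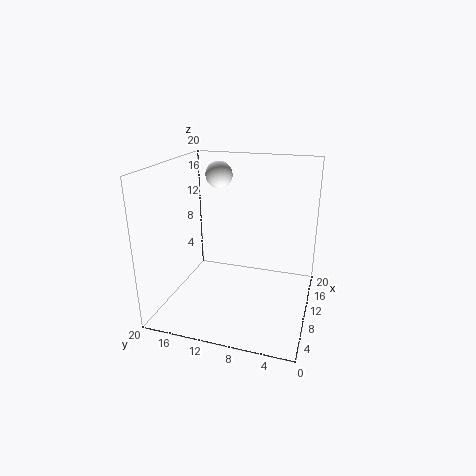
x = 15
y = 14.5
z = 17.5
c = 'white'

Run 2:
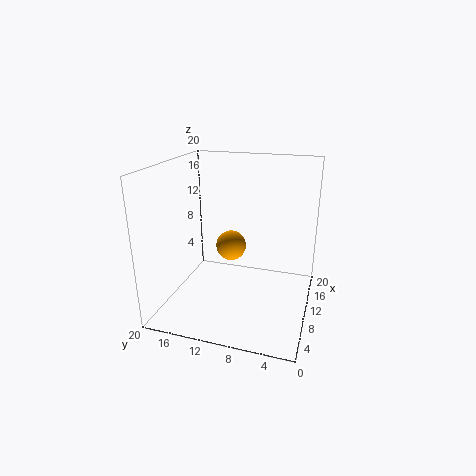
x = 8.5
y = 10.5
z = 9.5
c = 'orange'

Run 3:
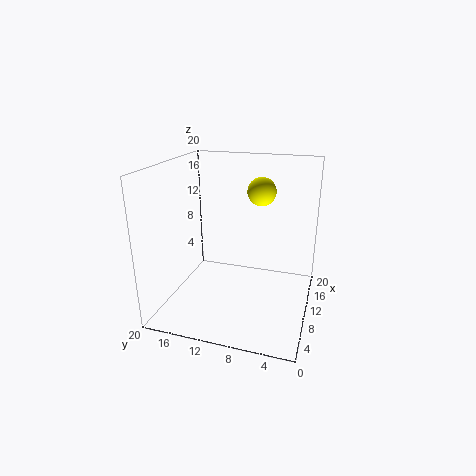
x = 13
y = 7.5
z = 16
c = 'yellow'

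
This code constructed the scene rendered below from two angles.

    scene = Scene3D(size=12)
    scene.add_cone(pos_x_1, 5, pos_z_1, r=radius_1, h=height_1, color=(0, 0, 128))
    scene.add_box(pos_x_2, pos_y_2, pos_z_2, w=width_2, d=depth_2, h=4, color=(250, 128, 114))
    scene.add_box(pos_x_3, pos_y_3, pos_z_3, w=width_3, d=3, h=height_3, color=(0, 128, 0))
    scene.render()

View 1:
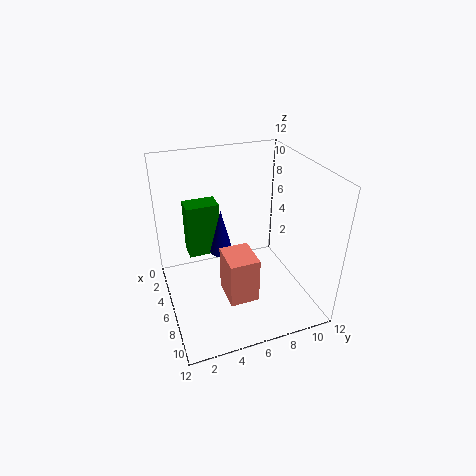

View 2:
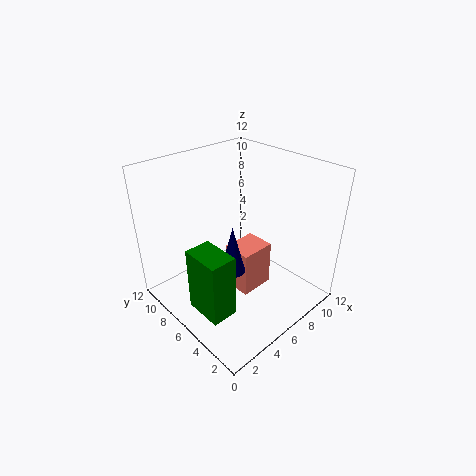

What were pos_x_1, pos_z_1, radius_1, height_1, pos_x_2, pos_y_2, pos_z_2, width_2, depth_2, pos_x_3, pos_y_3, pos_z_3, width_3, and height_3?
pos_x_1 = 4.5, pos_z_1 = 4, radius_1 = 1, height_1 = 4, pos_x_2 = 5.5, pos_y_2 = 4.5, pos_z_2 = 1, width_2 = 3, depth_2 = 2.5, pos_x_3 = 0.5, pos_y_3 = 2.5, pos_z_3 = 2.5, width_3 = 2, height_3 = 5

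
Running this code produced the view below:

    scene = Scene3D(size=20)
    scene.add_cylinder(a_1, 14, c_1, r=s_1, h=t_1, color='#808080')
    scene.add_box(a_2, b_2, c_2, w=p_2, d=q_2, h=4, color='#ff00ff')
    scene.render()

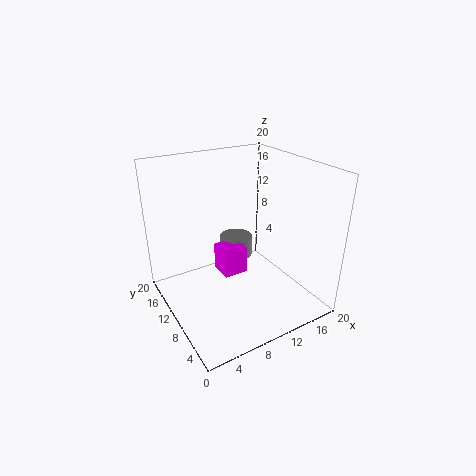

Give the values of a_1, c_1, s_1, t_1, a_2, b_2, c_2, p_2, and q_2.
a_1 = 12, c_1 = 5, s_1 = 2.5, t_1 = 3, a_2 = 8, b_2 = 10, c_2 = 4, p_2 = 3.5, q_2 = 3.5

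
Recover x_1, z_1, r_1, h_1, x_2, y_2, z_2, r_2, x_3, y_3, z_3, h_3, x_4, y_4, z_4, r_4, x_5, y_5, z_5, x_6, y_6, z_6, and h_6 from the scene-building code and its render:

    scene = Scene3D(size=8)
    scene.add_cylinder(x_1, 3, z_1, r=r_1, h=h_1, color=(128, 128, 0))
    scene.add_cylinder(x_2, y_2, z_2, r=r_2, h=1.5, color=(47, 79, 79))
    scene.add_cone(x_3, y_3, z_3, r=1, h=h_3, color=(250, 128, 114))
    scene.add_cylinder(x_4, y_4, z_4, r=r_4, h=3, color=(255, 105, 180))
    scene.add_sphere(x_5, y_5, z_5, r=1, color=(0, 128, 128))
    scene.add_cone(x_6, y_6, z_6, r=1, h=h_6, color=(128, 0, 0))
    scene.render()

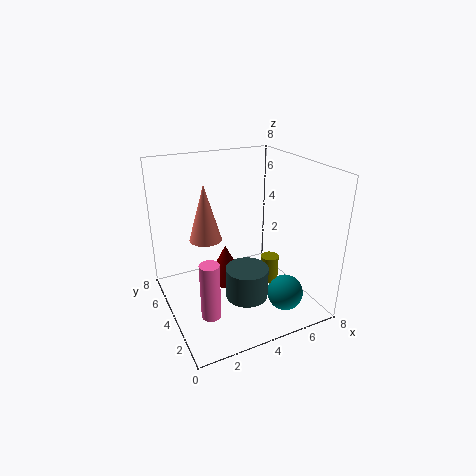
x_1 = 5.5, z_1 = 1.5, r_1 = 0.5, h_1 = 1.5, x_2 = 3, y_2 = 1, z_2 = 2.5, r_2 = 1, x_3 = 3, y_3 = 6.5, z_3 = 3, h_3 = 3.5, x_4 = 1.5, y_4 = 2, z_4 = 1, r_4 = 0.5, x_5 = 6, y_5 = 2, z_5 = 1, x_6 = 3, y_6 = 3.5, z_6 = 2, h_6 = 2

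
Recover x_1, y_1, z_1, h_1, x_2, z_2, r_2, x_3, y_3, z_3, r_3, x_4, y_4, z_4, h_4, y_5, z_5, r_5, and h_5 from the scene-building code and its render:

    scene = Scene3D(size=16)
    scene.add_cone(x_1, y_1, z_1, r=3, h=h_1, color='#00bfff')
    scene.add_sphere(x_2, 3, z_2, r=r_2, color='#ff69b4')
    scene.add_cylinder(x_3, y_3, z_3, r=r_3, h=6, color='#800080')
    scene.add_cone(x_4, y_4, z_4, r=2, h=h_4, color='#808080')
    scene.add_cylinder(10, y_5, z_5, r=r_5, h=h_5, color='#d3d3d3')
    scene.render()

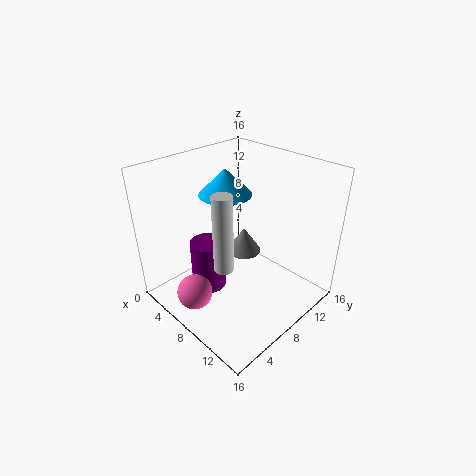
x_1 = 5; y_1 = 9; z_1 = 12; h_1 = 3; x_2 = 6; z_2 = 2; r_2 = 2; x_3 = 5; y_3 = 6; z_3 = 1; r_3 = 2; x_4 = 7; y_4 = 10; z_4 = 5; h_4 = 3; y_5 = 4; z_5 = 7; r_5 = 1; h_5 = 8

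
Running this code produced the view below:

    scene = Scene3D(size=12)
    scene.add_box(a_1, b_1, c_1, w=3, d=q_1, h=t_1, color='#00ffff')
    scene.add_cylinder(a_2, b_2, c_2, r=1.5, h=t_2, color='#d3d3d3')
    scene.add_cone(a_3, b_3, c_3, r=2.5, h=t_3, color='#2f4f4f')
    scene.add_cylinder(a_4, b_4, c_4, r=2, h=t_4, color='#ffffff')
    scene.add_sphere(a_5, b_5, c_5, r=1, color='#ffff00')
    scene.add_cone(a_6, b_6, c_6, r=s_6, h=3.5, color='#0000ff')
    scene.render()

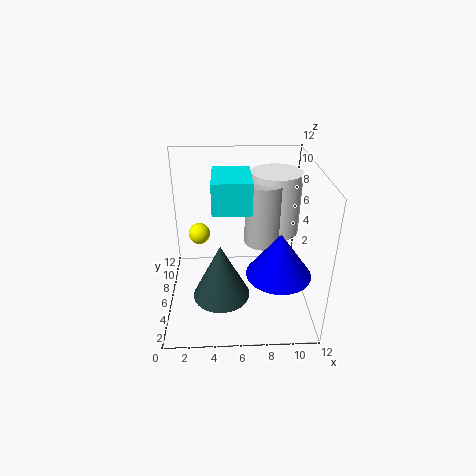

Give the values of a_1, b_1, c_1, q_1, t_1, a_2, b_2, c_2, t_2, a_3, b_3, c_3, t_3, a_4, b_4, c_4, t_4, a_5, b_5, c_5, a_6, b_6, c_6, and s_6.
a_1 = 4
b_1 = 4
c_1 = 9
q_1 = 4
t_1 = 2.5
a_2 = 8
b_2 = 5.5
c_2 = 6
t_2 = 5
a_3 = 4.5
b_3 = 5.5
c_3 = 0.5
t_3 = 5
a_4 = 9
b_4 = 6.5
c_4 = 6.5
t_4 = 5
a_5 = 2.5
b_5 = 9.5
c_5 = 4.5
a_6 = 9
b_6 = 3
c_6 = 4.5
s_6 = 2.5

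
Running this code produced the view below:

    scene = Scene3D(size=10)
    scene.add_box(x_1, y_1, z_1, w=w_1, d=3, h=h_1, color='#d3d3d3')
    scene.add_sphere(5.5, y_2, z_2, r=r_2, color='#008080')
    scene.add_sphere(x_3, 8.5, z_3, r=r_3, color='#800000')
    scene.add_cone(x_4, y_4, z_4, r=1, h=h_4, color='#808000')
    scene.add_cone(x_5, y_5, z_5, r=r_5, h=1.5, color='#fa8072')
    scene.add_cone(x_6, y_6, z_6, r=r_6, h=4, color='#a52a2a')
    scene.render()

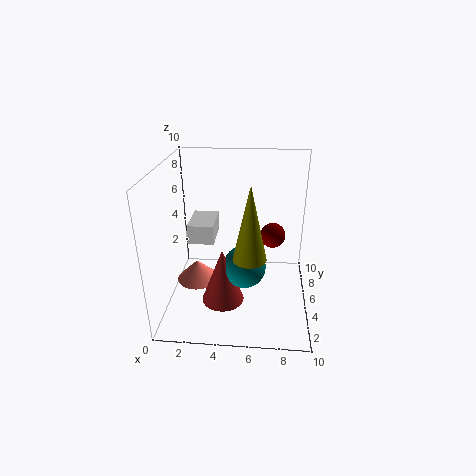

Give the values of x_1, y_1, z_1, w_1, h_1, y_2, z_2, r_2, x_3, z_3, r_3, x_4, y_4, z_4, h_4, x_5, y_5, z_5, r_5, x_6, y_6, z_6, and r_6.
x_1 = 1
y_1 = 6.5
z_1 = 3.5
w_1 = 2
h_1 = 1.5
y_2 = 4.5
z_2 = 3
r_2 = 1.5
x_3 = 7.5
z_3 = 3.5
r_3 = 1
x_4 = 6
y_4 = 1.5
z_4 = 5.5
h_4 = 4.5
x_5 = 2
y_5 = 5
z_5 = 1.5
r_5 = 1.5
x_6 = 4
y_6 = 4
z_6 = 0.5
r_6 = 1.5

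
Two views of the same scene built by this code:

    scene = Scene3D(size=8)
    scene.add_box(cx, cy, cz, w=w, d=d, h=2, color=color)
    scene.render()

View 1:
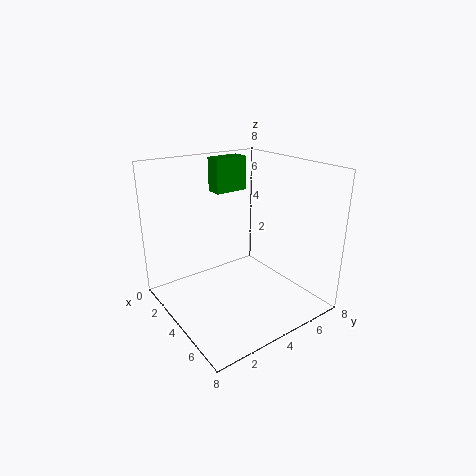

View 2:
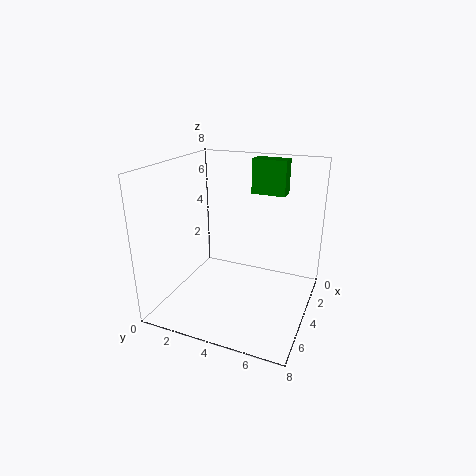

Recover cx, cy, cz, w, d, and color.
cx = 1; cy = 4; cz = 6; w = 1; d = 2; color = 'green'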